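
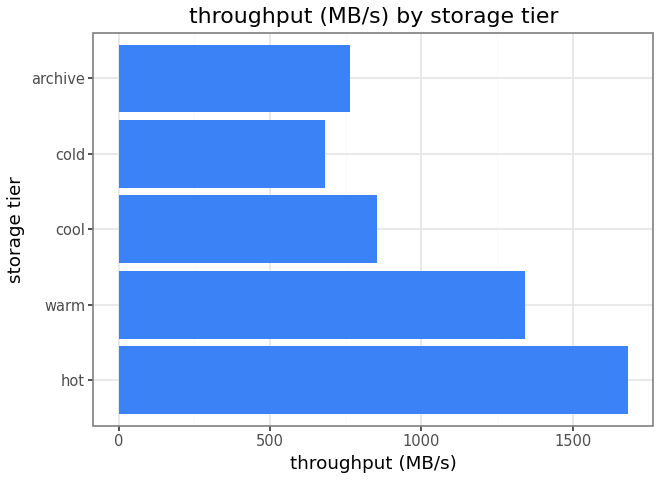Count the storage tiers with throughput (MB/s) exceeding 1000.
Above 1000: hot, warm.

2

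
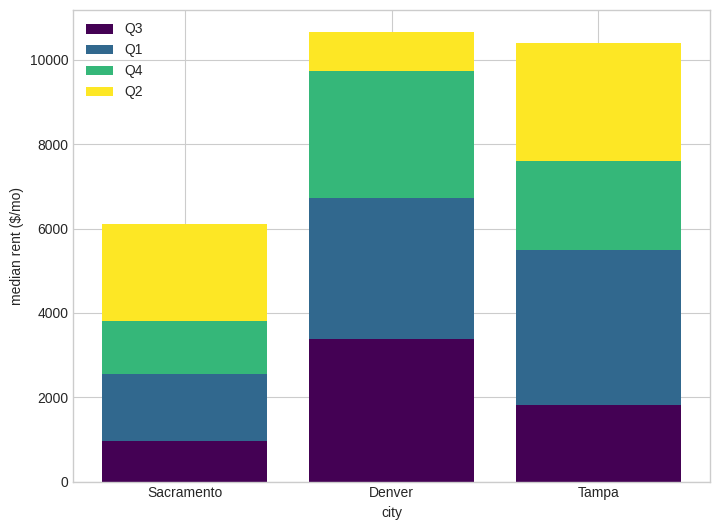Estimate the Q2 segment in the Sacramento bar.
≈ 2000

Q2 top ≈ 6000, bottom ≈ 4000; segment ≈ 2000.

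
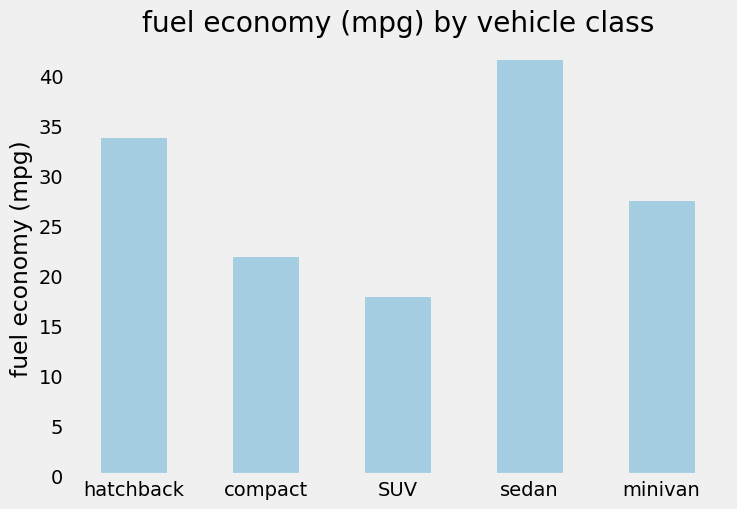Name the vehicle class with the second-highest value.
hatchback

Top 3: sedan ≈ 40, hatchback ≈ 35, minivan ≈ 25.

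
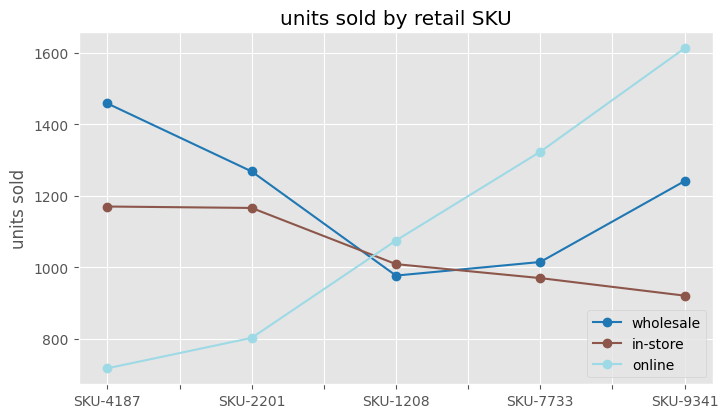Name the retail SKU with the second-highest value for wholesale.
SKU-2201

Top 3 for wholesale: SKU-4187 ≈ 1500, SKU-2201 ≈ 1300, SKU-9341 ≈ 1200.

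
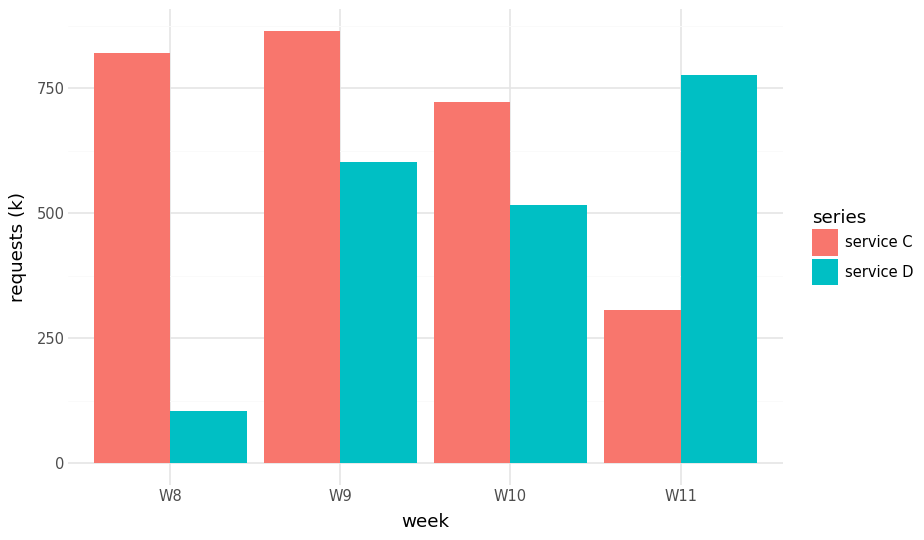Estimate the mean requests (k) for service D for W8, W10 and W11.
(100 + 500 + 800) / 3 ≈ 467.

≈ 467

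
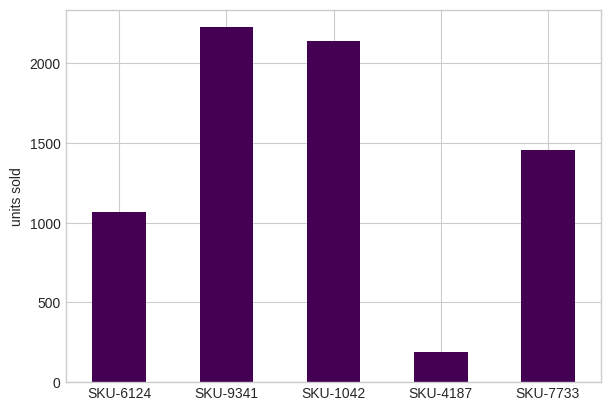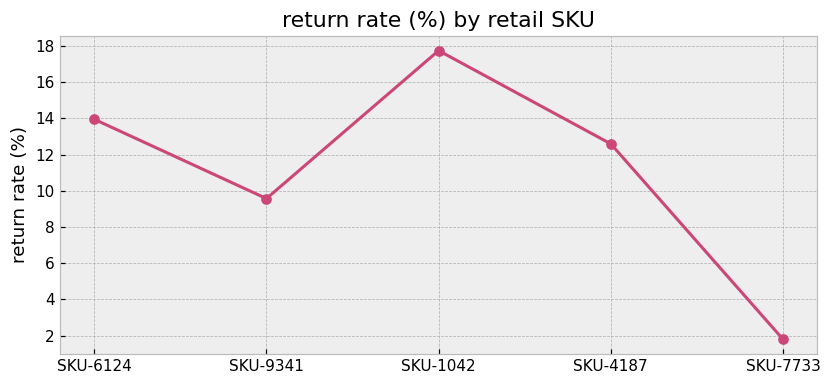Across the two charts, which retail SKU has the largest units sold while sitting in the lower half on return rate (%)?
SKU-9341

Chart 2 median return rate (%) ≈ 12; below-median retail SKUs: SKU-9341, SKU-7733. Among those, SKU-9341 has the highest units sold (≈ 2000).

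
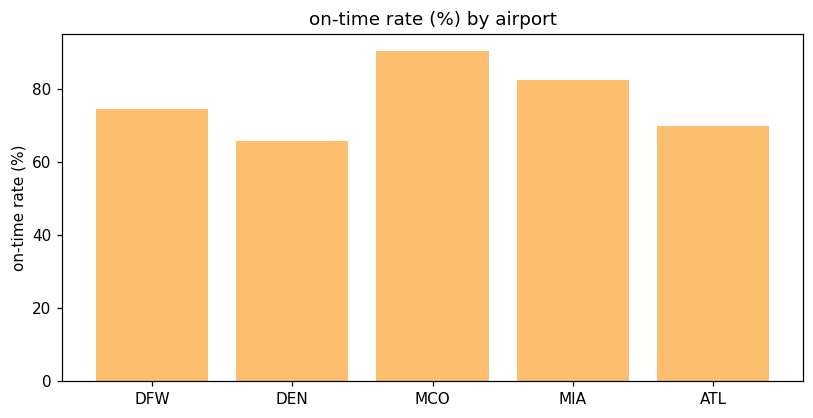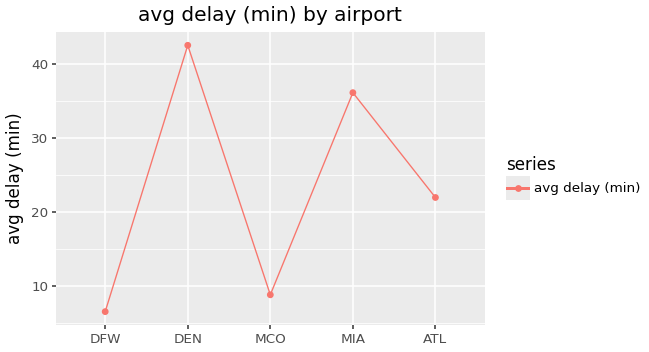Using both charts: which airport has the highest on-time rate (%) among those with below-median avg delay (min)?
Chart 2 median avg delay (min) ≈ 20; below-median airports: DFW, MCO. Among those, MCO has the highest on-time rate (%) (≈ 90).

MCO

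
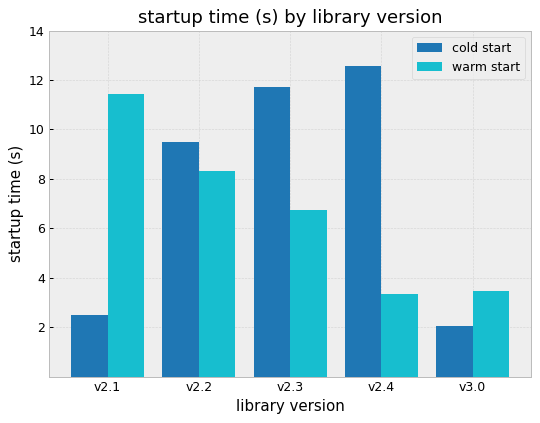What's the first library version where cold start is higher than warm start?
v2.2

v2.1: cold start ≈ 2 vs warm start ≈ 12 (not yet); v2.2: cold start ≈ 10 vs warm start ≈ 8 (first crossover).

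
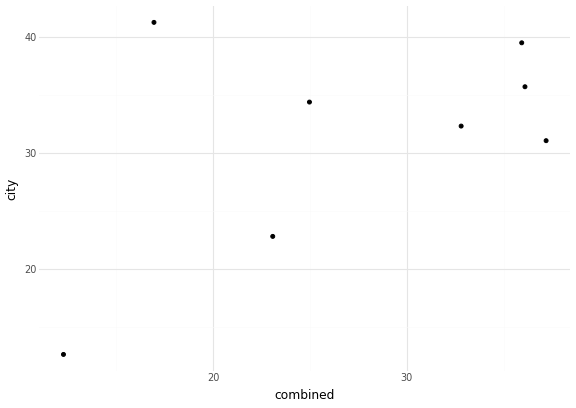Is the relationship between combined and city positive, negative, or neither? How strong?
Points are positively correlated; moderate (|r| ≈ 0.5).

positive, moderate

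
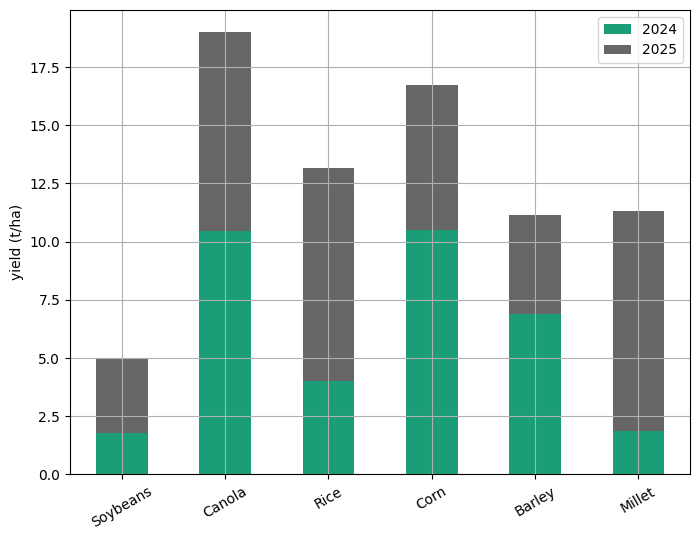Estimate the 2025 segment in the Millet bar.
≈ 10

2025 top ≈ 12, bottom ≈ 2; segment ≈ 10.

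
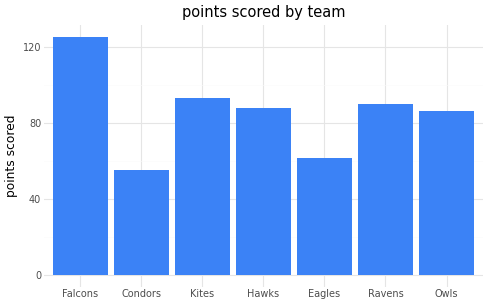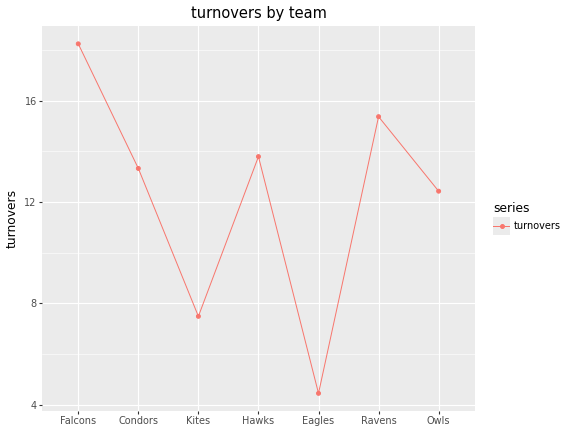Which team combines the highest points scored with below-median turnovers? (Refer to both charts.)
Kites

Chart 2 median turnovers ≈ 14; below-median teams: Kites, Eagles, Owls. Among those, Kites has the highest points scored (≈ 100).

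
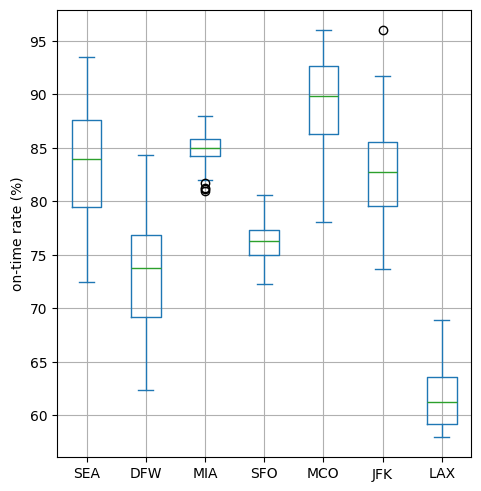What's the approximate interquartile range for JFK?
≈ 5

Q3 ≈ 85, Q1 ≈ 80; IQR ≈ 5.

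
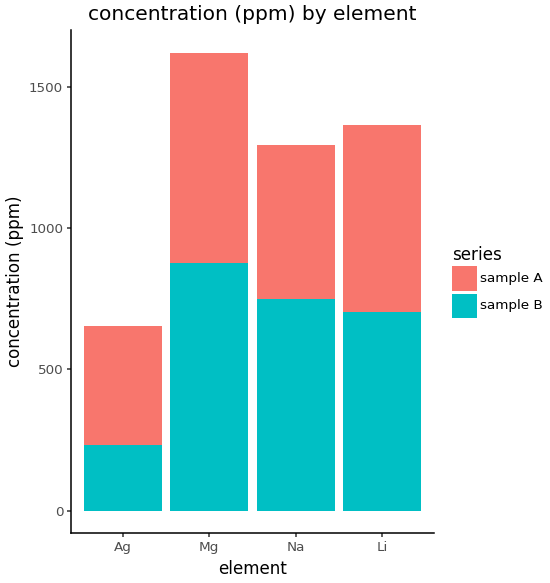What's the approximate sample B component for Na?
sample B top ≈ 800, bottom ≈ 0; segment ≈ 800.

≈ 800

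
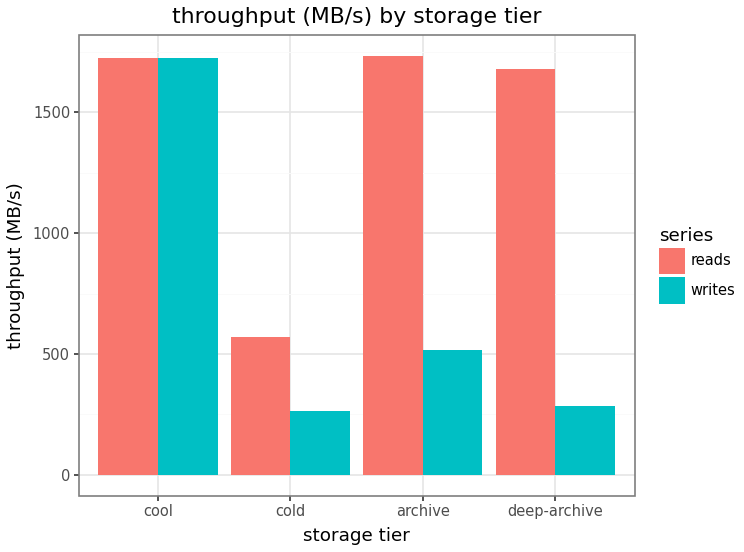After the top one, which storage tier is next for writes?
archive

Top 3 for writes: cool ≈ 1800, archive ≈ 600, deep-archive ≈ 200.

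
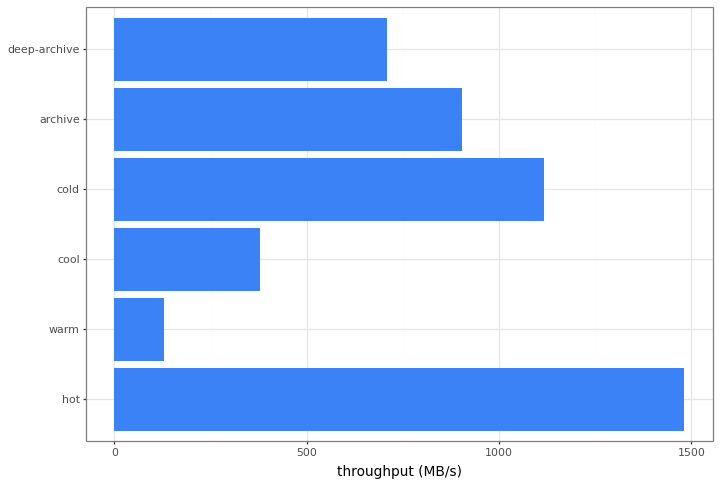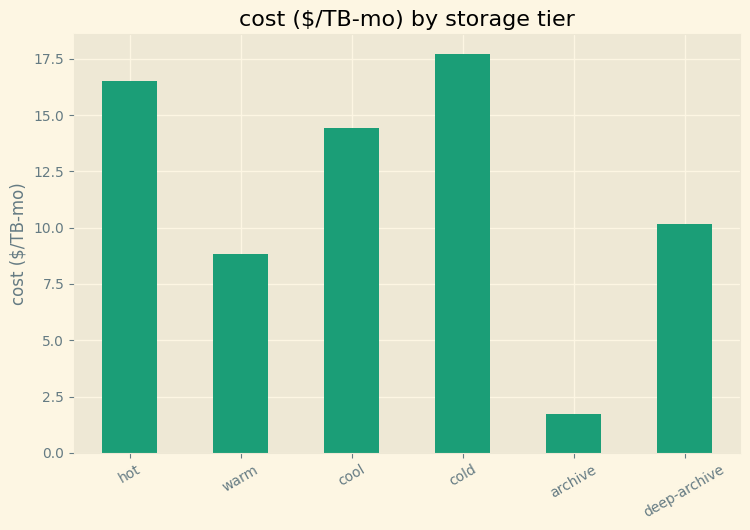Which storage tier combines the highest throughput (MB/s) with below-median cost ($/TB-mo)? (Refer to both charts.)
Chart 2 median cost ($/TB-mo) ≈ 12; below-median storage tiers: warm, archive, deep-archive. Among those, archive has the highest throughput (MB/s) (≈ 1000).

archive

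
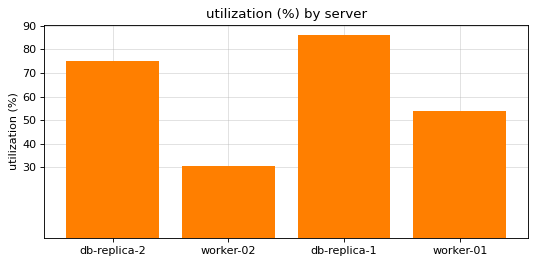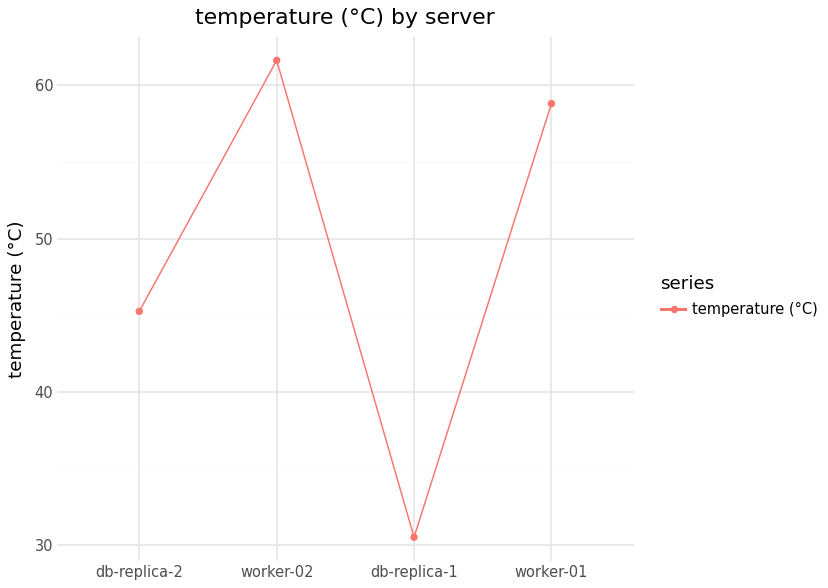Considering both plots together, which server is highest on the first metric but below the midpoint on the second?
db-replica-1

Chart 2 median temperature (°C) ≈ 50; below-median servers: db-replica-2, db-replica-1. Among those, db-replica-1 has the highest utilization (%) (≈ 90).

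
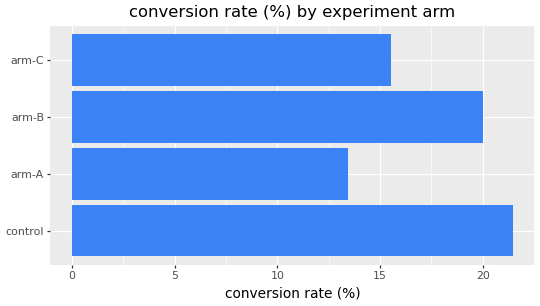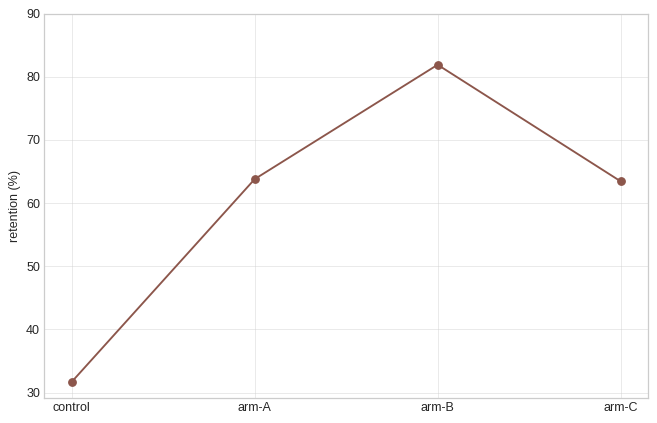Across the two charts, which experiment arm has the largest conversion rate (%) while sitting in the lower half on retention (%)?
Chart 2 median retention (%) ≈ 60; below-median experiment arms: control, arm-C. Among those, control has the highest conversion rate (%) (≈ 22).

control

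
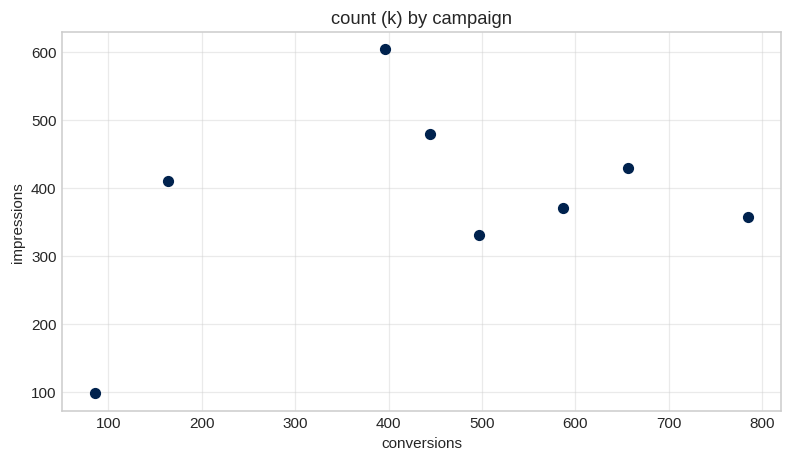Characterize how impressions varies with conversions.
Points are positively correlated; weak (|r| ≈ 0.3).

positive, weak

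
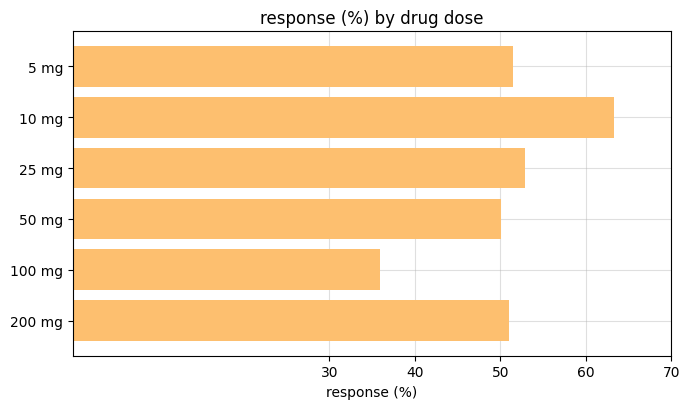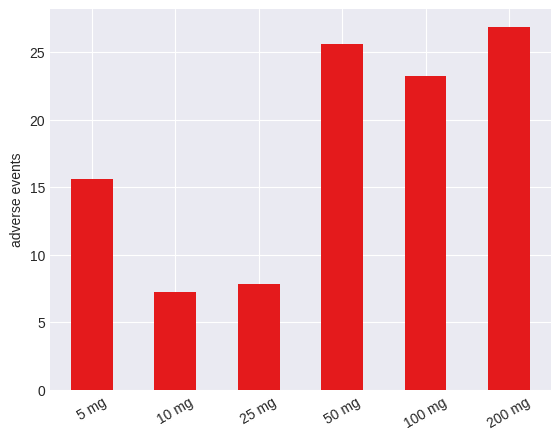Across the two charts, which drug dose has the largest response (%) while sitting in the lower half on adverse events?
Chart 2 median adverse events ≈ 20; below-median drug doses: 5 mg, 10 mg, 25 mg. Among those, 10 mg has the highest response (%) (≈ 60).

10 mg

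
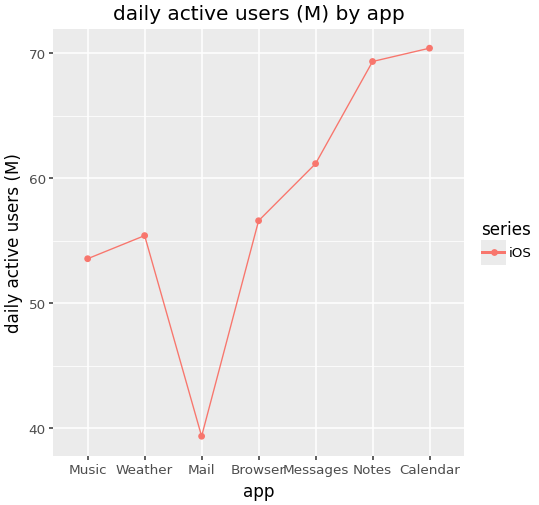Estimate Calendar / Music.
Calendar ≈ 70, Music ≈ 55; 70/55 ≈ 1.27.

≈ 1.27×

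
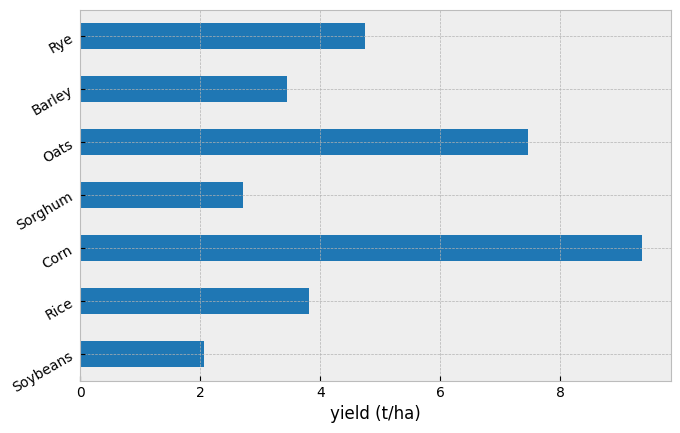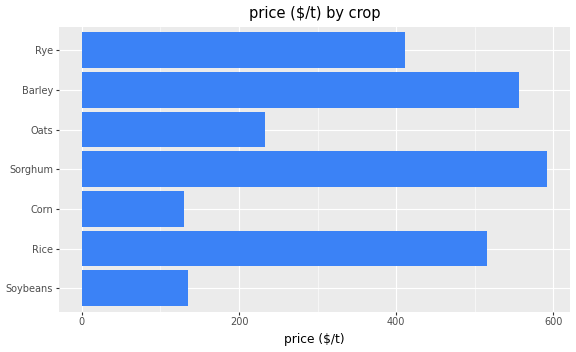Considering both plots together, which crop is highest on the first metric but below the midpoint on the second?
Chart 2 median price ($/t) ≈ 400; below-median crops: Soybeans, Corn, Oats. Among those, Corn has the highest yield (t/ha) (≈ 9).

Corn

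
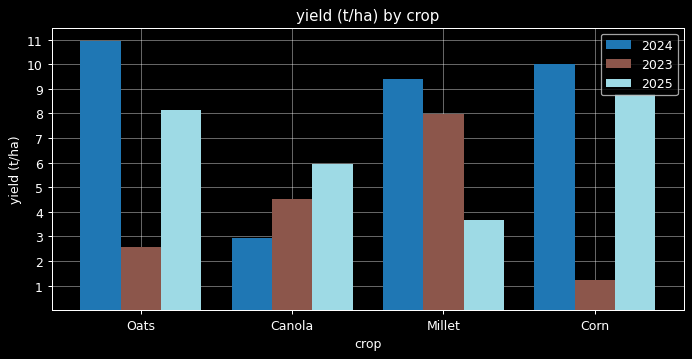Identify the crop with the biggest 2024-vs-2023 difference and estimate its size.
Corn: 2024 ≈ 10, 2023 ≈ 1 → gap ≈ 9. Next-largest (Oats) is only ≈ 8.

Corn, ≈ 9 t/ha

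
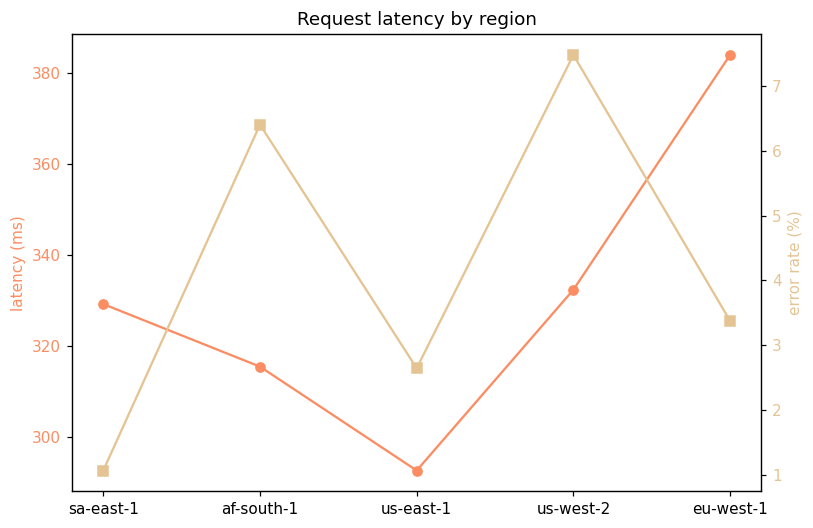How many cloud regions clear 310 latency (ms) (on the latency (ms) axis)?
4

Above 310: sa-east-1, af-south-1, us-west-2, eu-west-1.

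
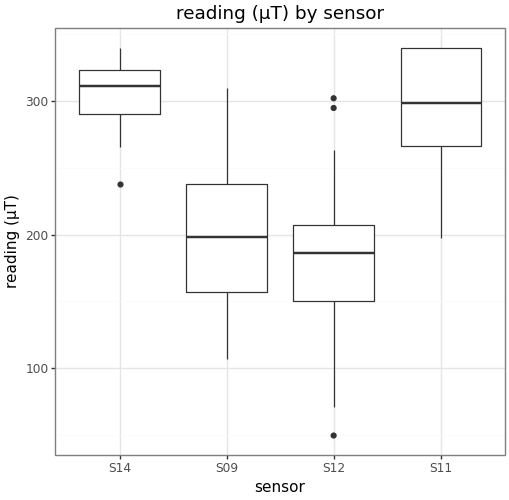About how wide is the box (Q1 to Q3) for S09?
≈ 80

Q3 ≈ 240, Q1 ≈ 160; IQR ≈ 80.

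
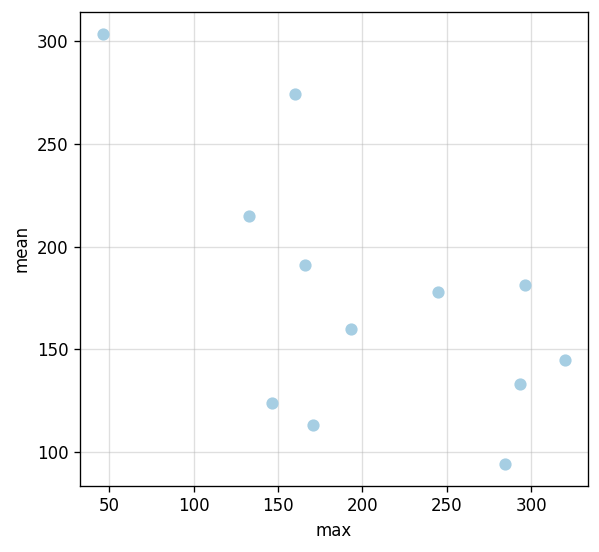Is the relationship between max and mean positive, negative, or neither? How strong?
Points are negatively correlated; moderate (|r| ≈ 0.6).

negative, moderate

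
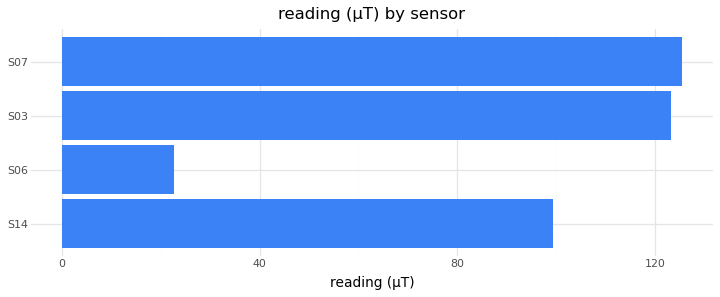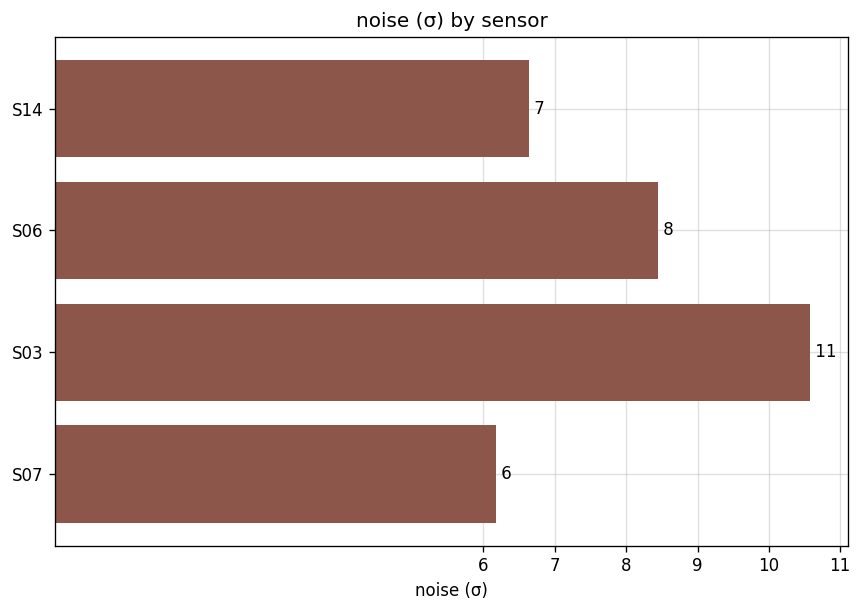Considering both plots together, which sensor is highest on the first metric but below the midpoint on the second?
Chart 2 median noise (σ) ≈ 8; below-median sensors: S14, S07. Among those, S07 has the highest reading (µT) (≈ 120).

S07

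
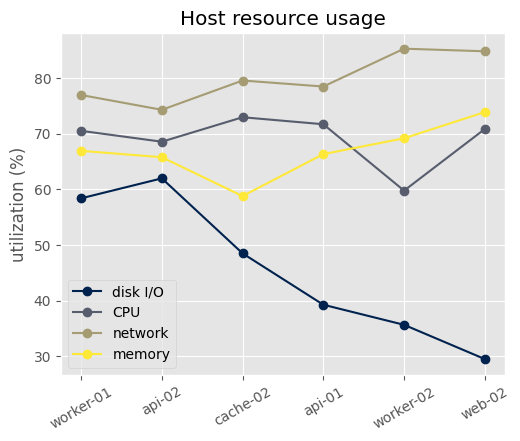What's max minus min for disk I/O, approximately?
≈ 30

Max api-02 ≈ 60, min web-02 ≈ 30; range ≈ 30.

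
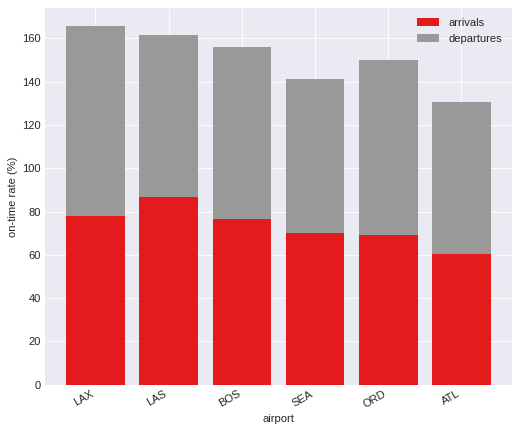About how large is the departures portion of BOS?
≈ 80

departures top ≈ 160, bottom ≈ 80; segment ≈ 80.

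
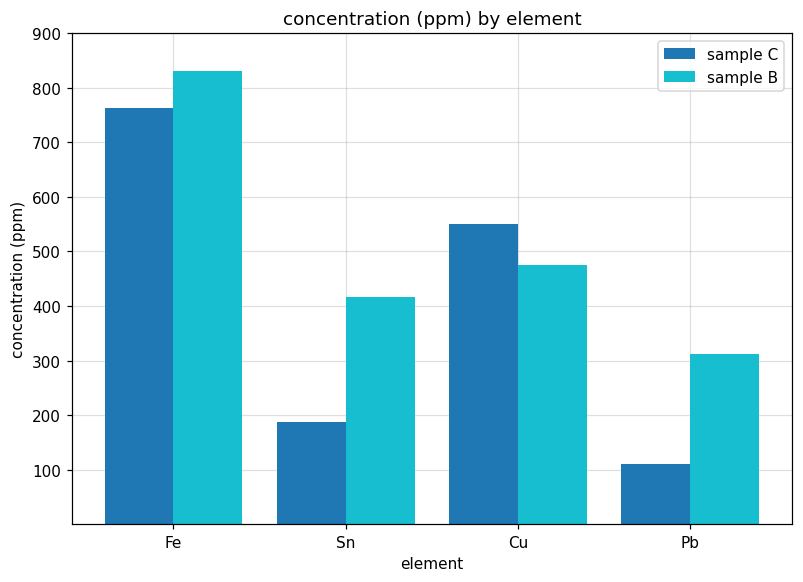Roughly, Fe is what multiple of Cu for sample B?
Fe ≈ 800, Cu ≈ 500; 800/500 ≈ 1.6.

≈ 1.6×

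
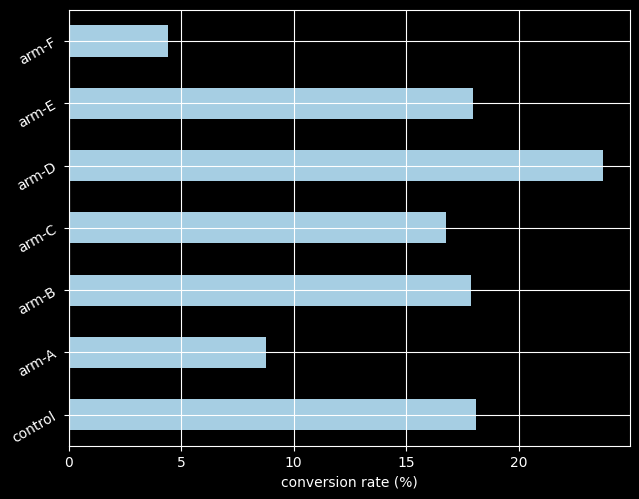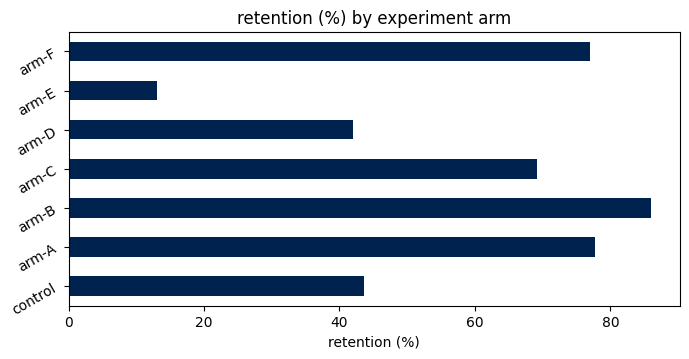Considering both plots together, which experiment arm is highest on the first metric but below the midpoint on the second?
arm-D

Chart 2 median retention (%) ≈ 70; below-median experiment arms: control, arm-D, arm-E. Among those, arm-D has the highest conversion rate (%) (≈ 25).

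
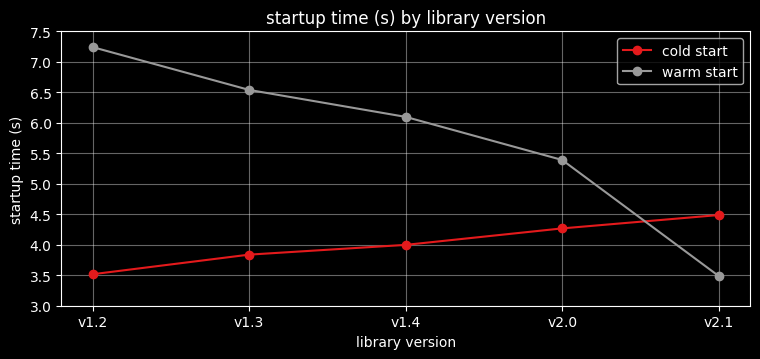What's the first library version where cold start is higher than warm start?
v2.0: cold start ≈ 4.5 vs warm start ≈ 5.5 (not yet); v2.1: cold start ≈ 4.5 vs warm start ≈ 3.5 (first crossover).

v2.1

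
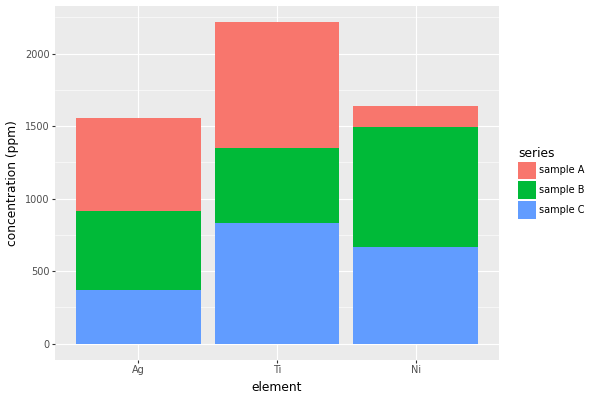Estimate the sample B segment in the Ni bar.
≈ 800

sample B top ≈ 1400, bottom ≈ 600; segment ≈ 800.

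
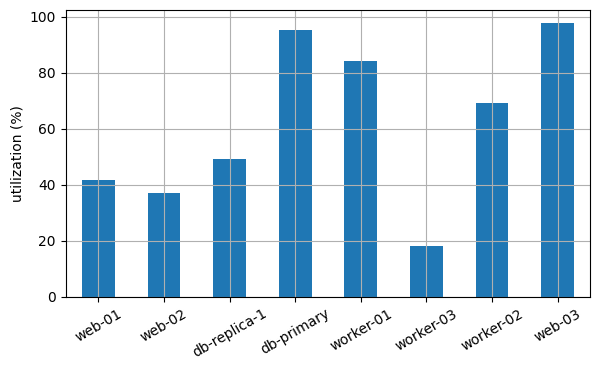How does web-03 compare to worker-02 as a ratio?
≈ 1.43×

web-03 ≈ 100, worker-02 ≈ 70; 100/70 ≈ 1.43.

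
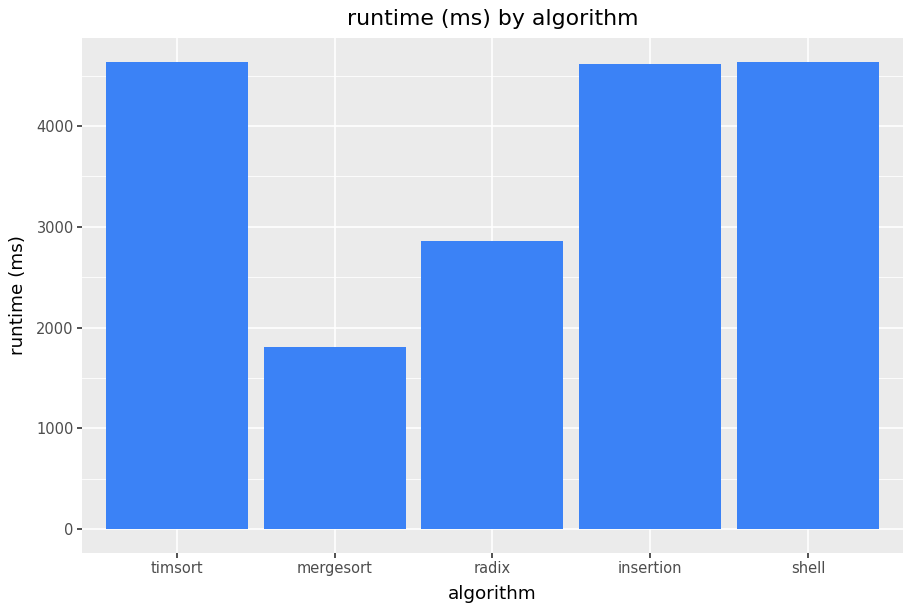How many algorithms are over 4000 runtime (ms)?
Above 4000: timsort, insertion, shell.

3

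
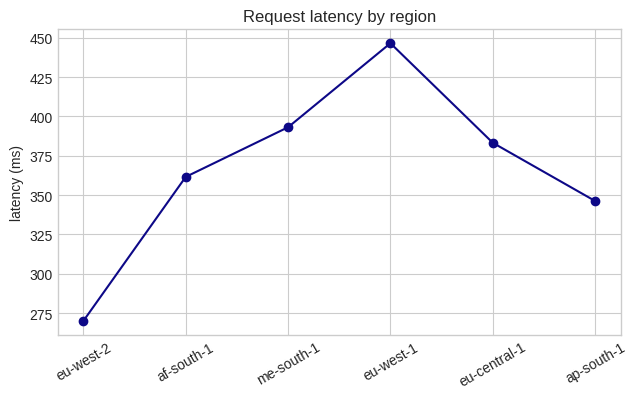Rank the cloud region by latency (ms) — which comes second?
me-south-1

Top 3: eu-west-1 ≈ 440, me-south-1 ≈ 400, eu-central-1 ≈ 380.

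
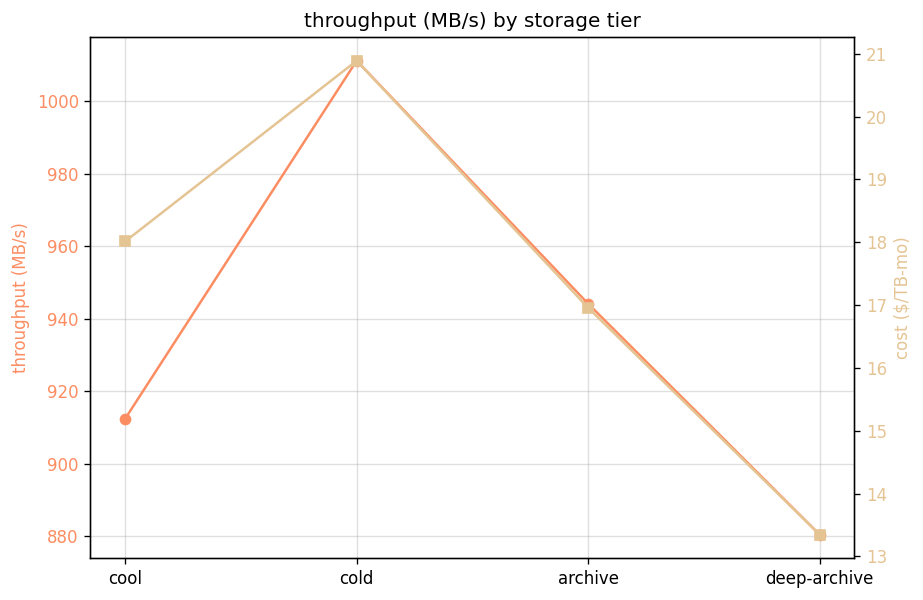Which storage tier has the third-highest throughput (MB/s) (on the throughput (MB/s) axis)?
cool

Top 4 (on the throughput (MB/s) axis): cold ≈ 1020, archive ≈ 940, cool ≈ 920, deep-archive ≈ 880.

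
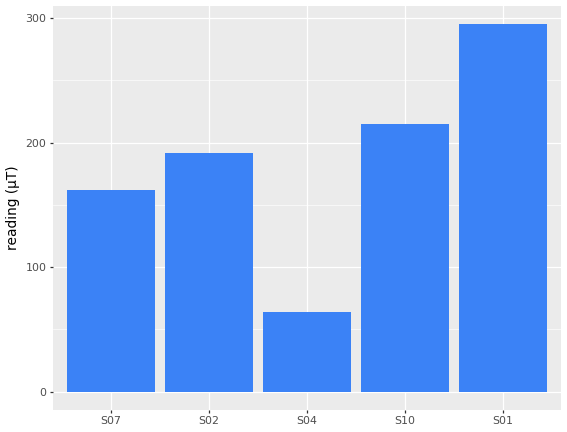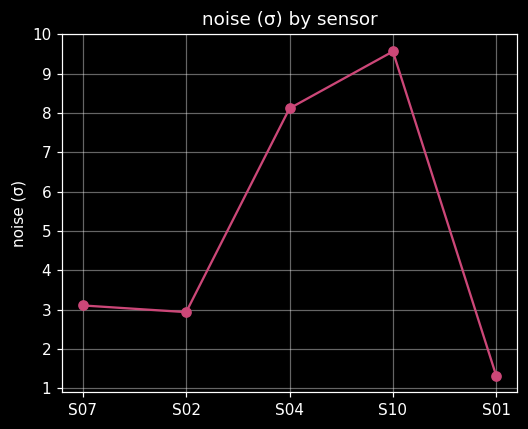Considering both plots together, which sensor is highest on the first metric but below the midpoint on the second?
S01

Chart 2 median noise (σ) ≈ 3; below-median sensors: S02, S01. Among those, S01 has the highest reading (µT) (≈ 300).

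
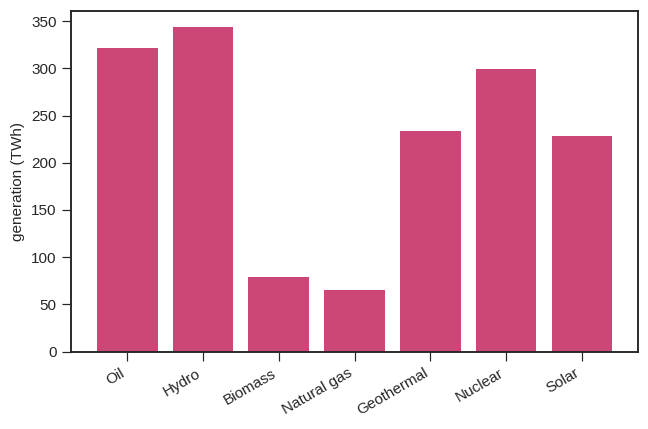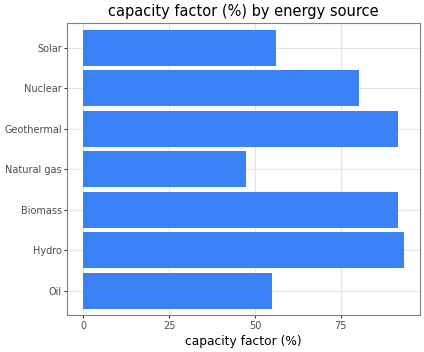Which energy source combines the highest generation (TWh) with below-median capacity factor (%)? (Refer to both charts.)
Chart 2 median capacity factor (%) ≈ 80; below-median energy sources: Oil, Natural gas, Solar. Among those, Oil has the highest generation (TWh) (≈ 300).

Oil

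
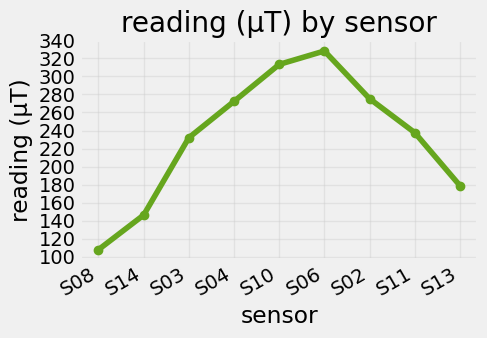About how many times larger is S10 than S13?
≈ 1.78×

S10 ≈ 320, S13 ≈ 180; 320/180 ≈ 1.78.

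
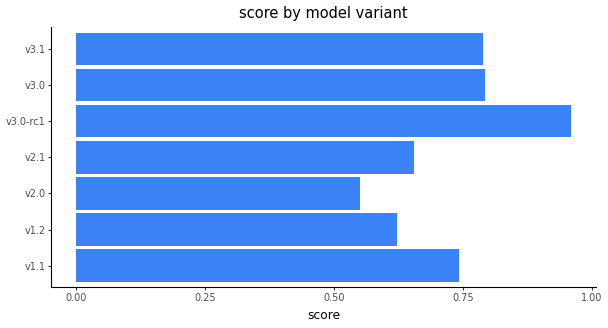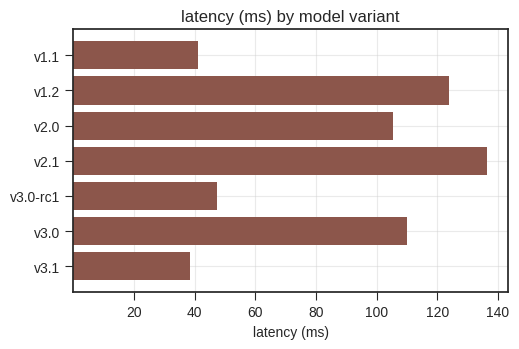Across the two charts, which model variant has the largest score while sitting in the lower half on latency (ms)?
v3.0-rc1

Chart 2 median latency (ms) ≈ 100; below-median model variants: v1.1, v3.0-rc1, v3.1. Among those, v3.0-rc1 has the highest score (≈ 1).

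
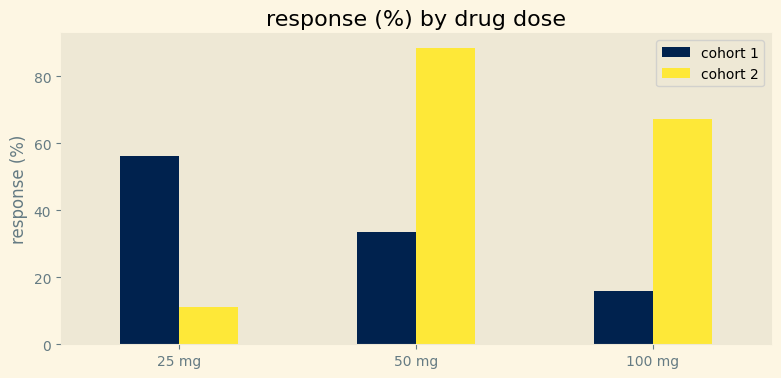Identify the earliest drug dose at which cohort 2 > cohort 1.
50 mg

25 mg: cohort 2 ≈ 10 vs cohort 1 ≈ 60 (not yet); 50 mg: cohort 2 ≈ 90 vs cohort 1 ≈ 30 (first crossover).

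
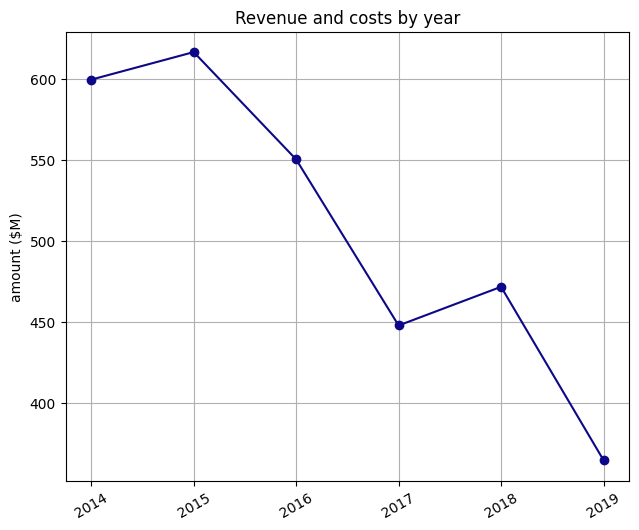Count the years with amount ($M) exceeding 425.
5

Above 425: 2014, 2015, 2016, 2017, 2018.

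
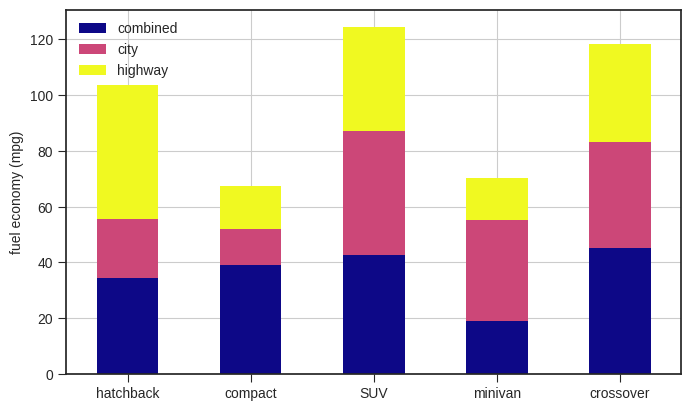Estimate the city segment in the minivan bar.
city top ≈ 60, bottom ≈ 20; segment ≈ 40.

≈ 40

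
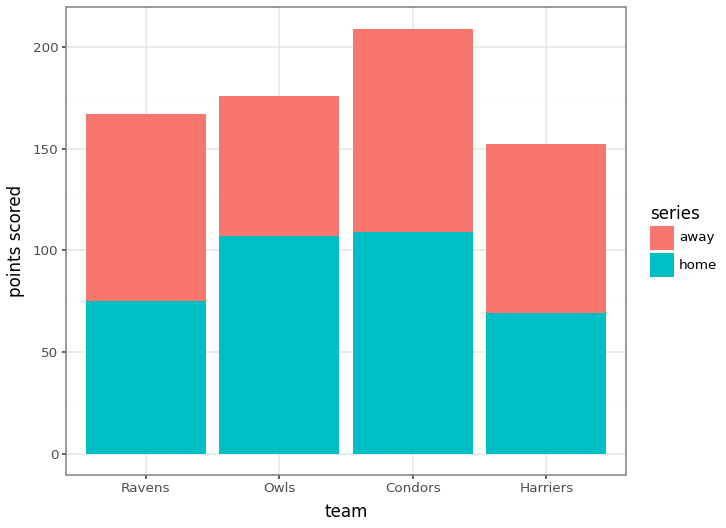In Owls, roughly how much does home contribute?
≈ 100

home top ≈ 100, bottom ≈ 0; segment ≈ 100.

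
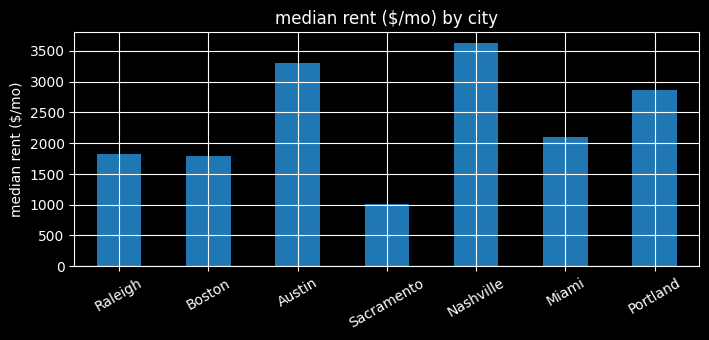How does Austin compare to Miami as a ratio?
Austin ≈ 3500, Miami ≈ 2000; 3500/2000 ≈ 1.75.

≈ 1.75×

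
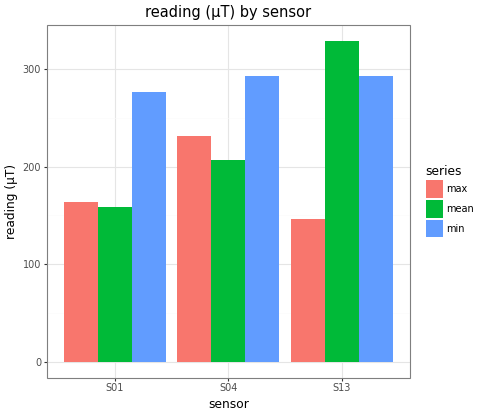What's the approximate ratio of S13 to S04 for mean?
≈ 1.75×

S13 ≈ 350, S04 ≈ 200; 350/200 ≈ 1.75.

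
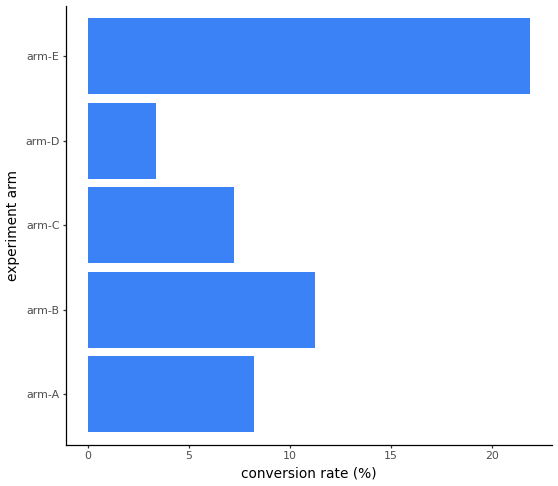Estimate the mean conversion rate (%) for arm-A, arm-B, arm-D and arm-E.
≈ 12

(8 + 12 + 4 + 22) / 4 ≈ 12.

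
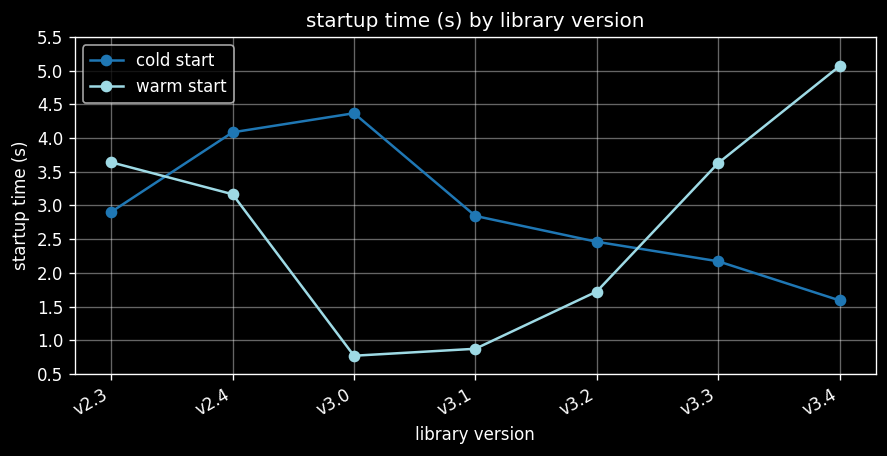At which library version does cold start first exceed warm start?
v2.4

v2.3: cold start ≈ 3.0 vs warm start ≈ 3.5 (not yet); v2.4: cold start ≈ 4.0 vs warm start ≈ 3.0 (first crossover).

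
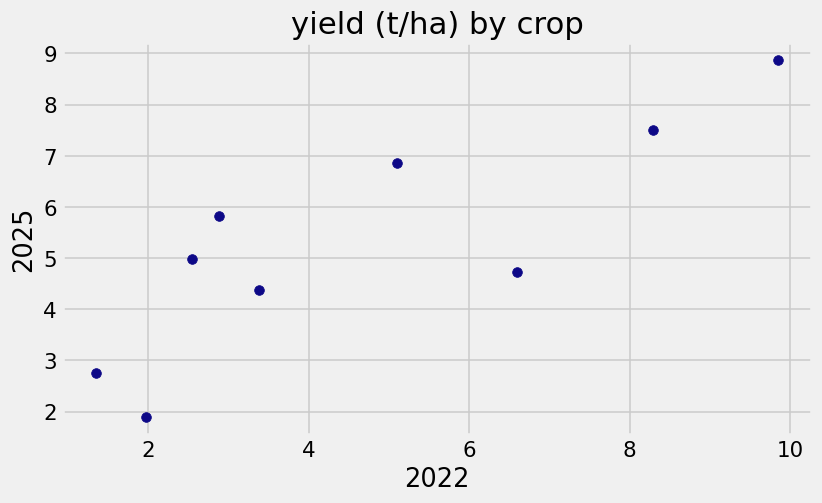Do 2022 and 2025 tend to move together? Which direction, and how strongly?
Points are positively correlated; strong (|r| ≈ 0.8).

positive, strong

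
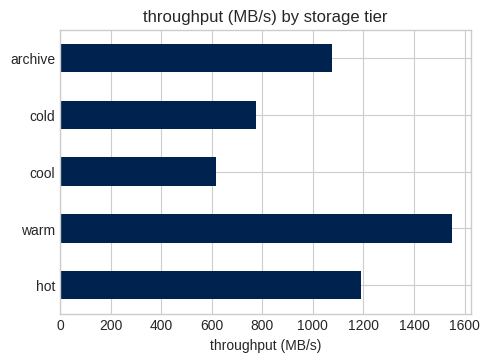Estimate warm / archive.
warm ≈ 1600, archive ≈ 1000; 1600/1000 ≈ 1.6.

≈ 1.6×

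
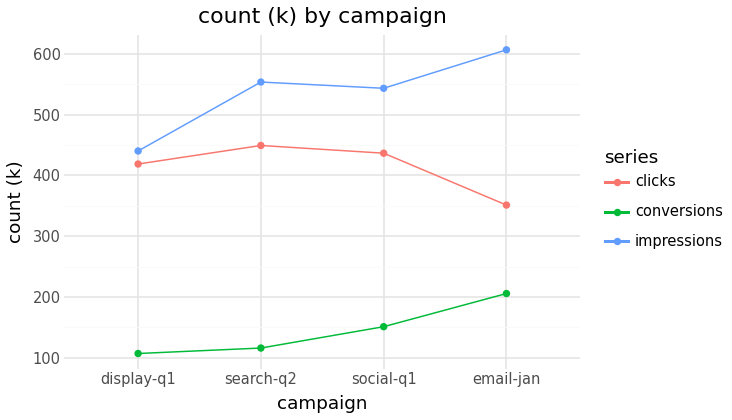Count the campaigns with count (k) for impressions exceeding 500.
Above 500: search-q2, social-q1, email-jan.

3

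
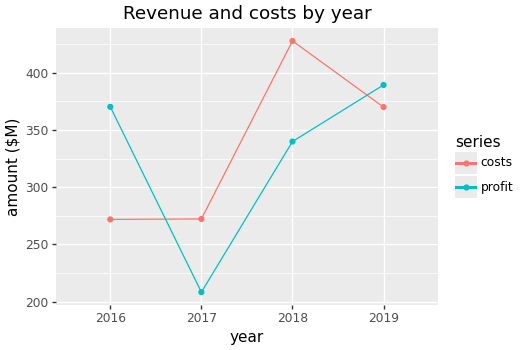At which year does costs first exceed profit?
2017

2016: costs ≈ 280 vs profit ≈ 380 (not yet); 2017: costs ≈ 280 vs profit ≈ 200 (first crossover).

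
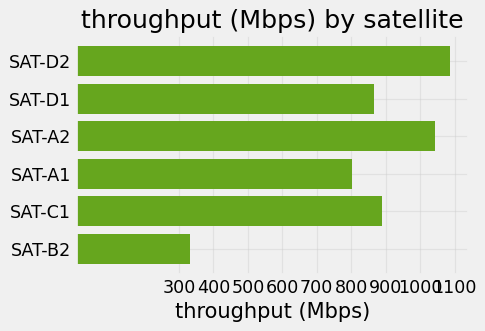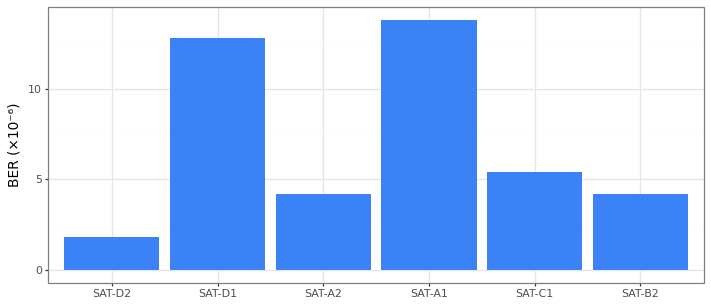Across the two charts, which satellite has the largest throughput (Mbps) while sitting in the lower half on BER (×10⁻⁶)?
SAT-D2

Chart 2 median BER (×10⁻⁶) ≈ 4; below-median satellites: SAT-D2, SAT-A2, SAT-B2. Among those, SAT-D2 has the highest throughput (Mbps) (≈ 1100).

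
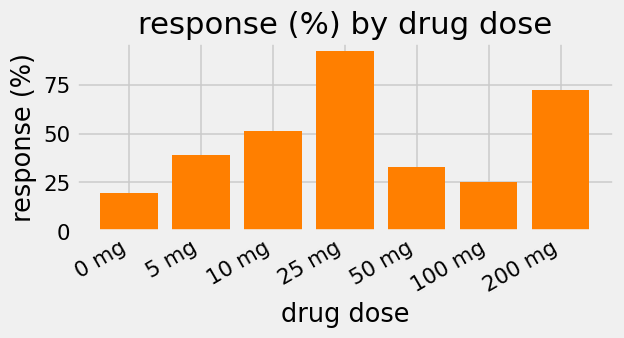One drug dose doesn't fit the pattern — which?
25 mg

25 mg ≈ 90; the rest sit between ≈ 20 and ≈ 70.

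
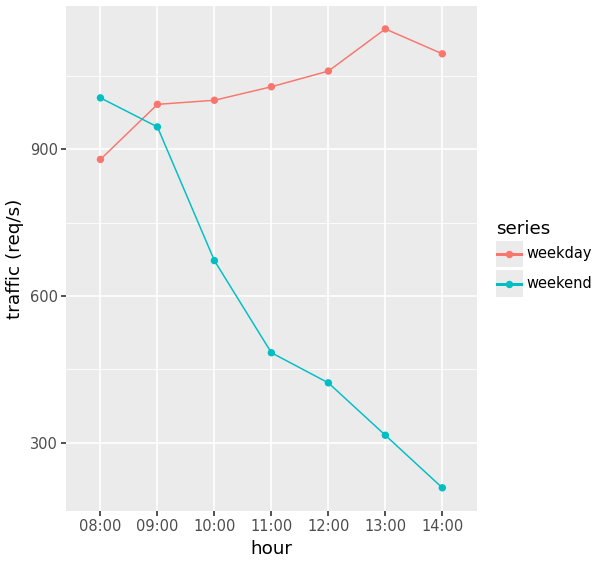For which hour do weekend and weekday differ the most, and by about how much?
14:00: weekend ≈ 200, weekday ≈ 1100 → gap ≈ 900. Next-largest (13:00) is only ≈ 800.

14:00, ≈ 900 req/s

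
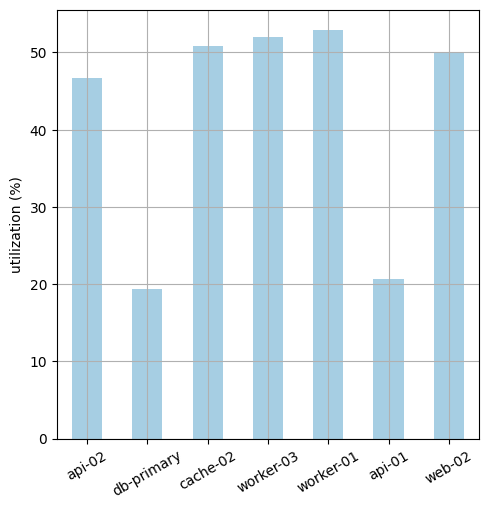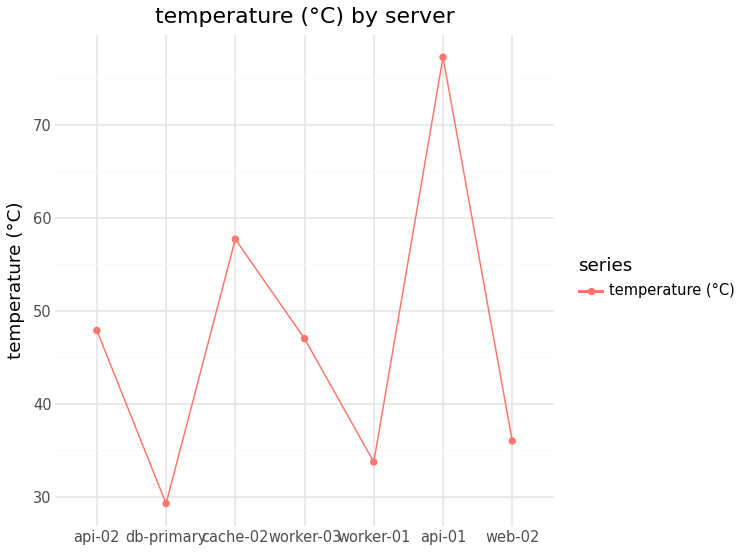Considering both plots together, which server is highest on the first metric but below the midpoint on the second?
worker-01

Chart 2 median temperature (°C) ≈ 50; below-median servers: db-primary, worker-01, web-02. Among those, worker-01 has the highest utilization (%) (≈ 55).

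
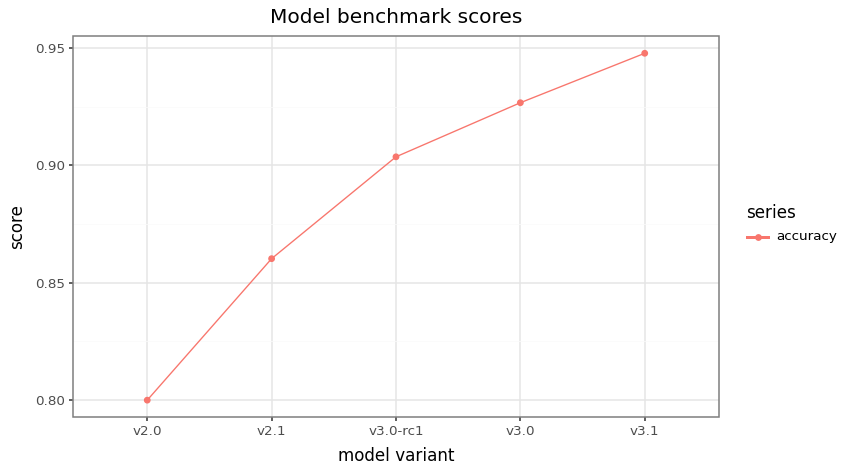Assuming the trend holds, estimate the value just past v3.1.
≈ 0.96

Last three: 0.90, 0.92, 0.94 → slope ≈ 0.02/step → next ≈ 0.96.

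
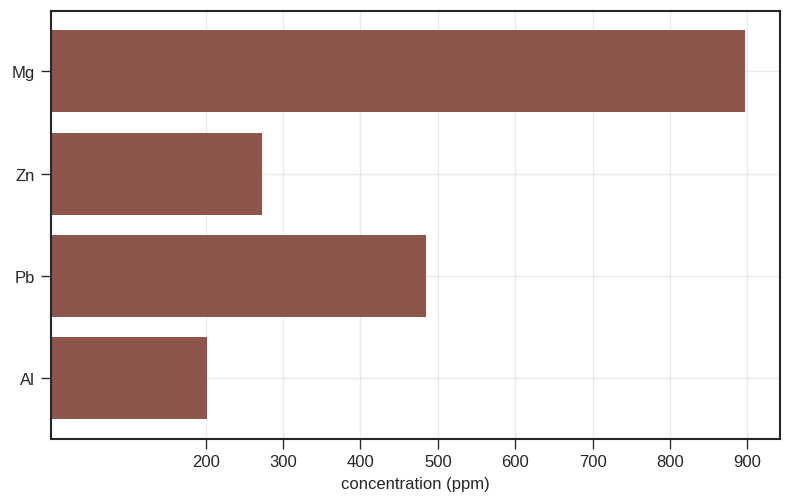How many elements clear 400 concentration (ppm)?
2

Above 400: Mg, Pb.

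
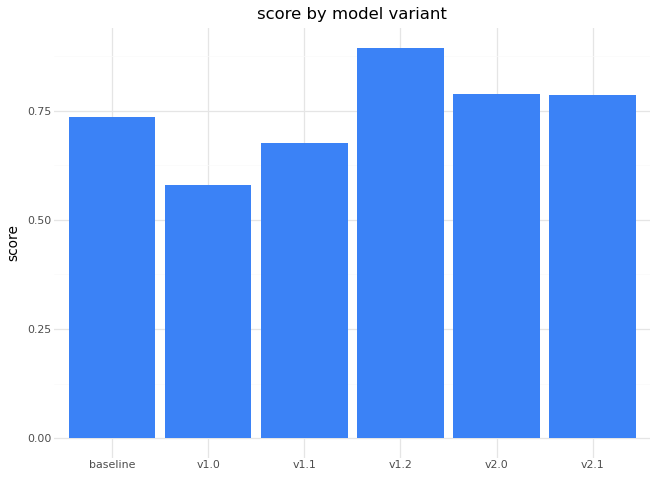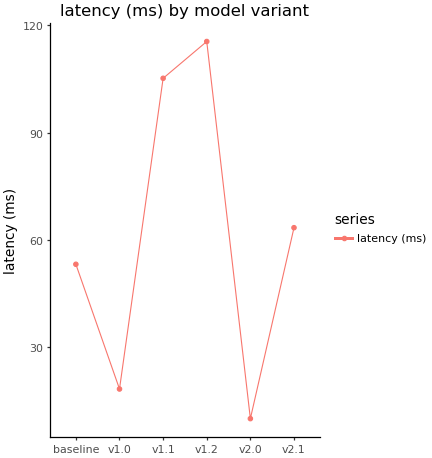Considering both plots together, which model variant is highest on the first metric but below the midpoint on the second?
Chart 2 median latency (ms) ≈ 60; below-median model variants: baseline, v1.0, v2.0. Among those, v2.0 has the highest score (≈ 0.8).

v2.0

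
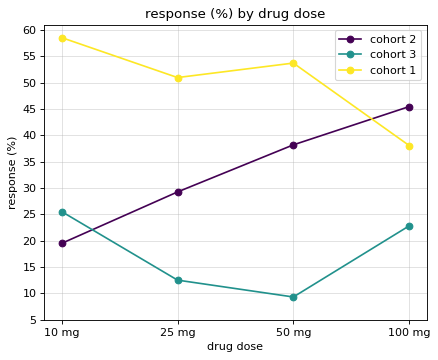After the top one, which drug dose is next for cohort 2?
Top 3 for cohort 2: 100 mg ≈ 45, 50 mg ≈ 40, 25 mg ≈ 30.

50 mg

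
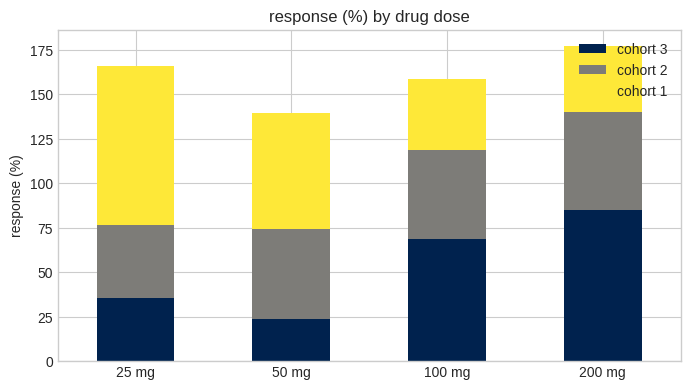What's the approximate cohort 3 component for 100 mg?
≈ 60

cohort 3 top ≈ 60, bottom ≈ 0; segment ≈ 60.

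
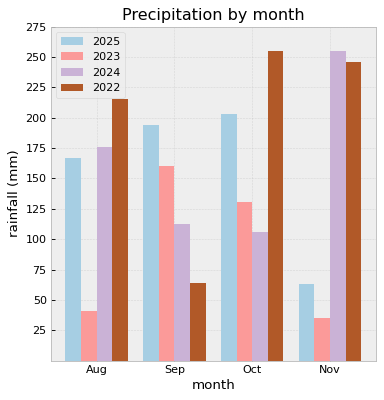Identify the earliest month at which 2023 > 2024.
Sep

Aug: 2023 ≈ 50 vs 2024 ≈ 175 (not yet); Sep: 2023 ≈ 150 vs 2024 ≈ 100 (first crossover).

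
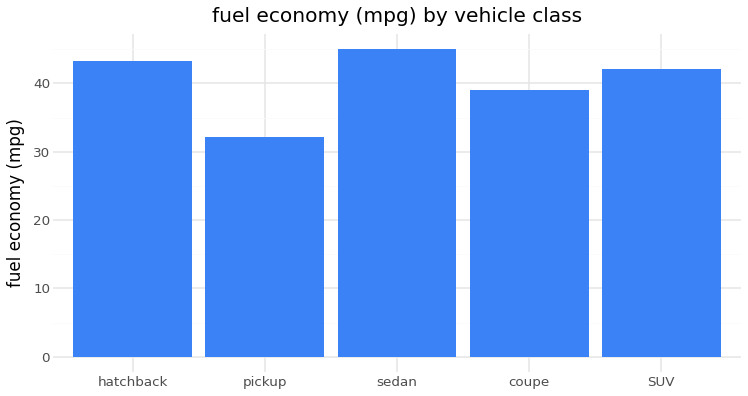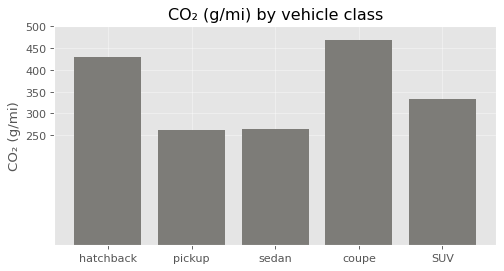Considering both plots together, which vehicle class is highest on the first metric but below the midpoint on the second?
sedan

Chart 2 median CO₂ (g/mi) ≈ 350; below-median vehicle classes: pickup, sedan. Among those, sedan has the highest fuel economy (mpg) (≈ 45).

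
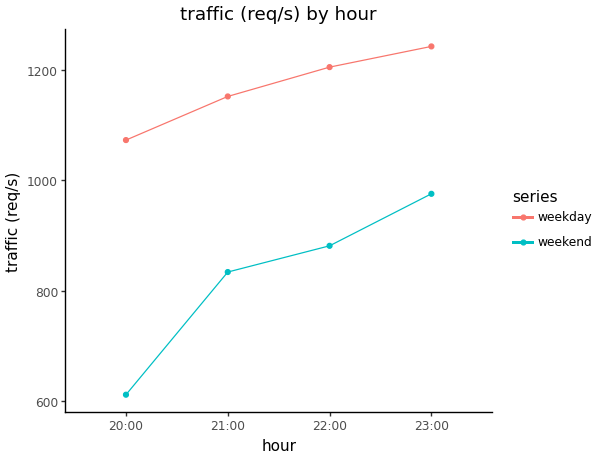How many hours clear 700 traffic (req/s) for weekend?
3

Above 700: 21:00, 22:00, 23:00.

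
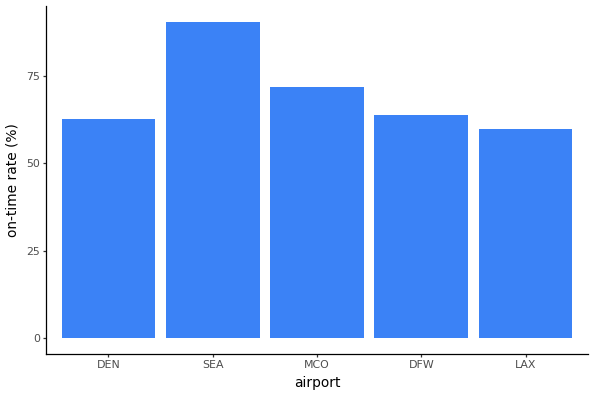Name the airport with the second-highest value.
MCO

Top 3: SEA ≈ 90, MCO ≈ 70, DFW ≈ 60.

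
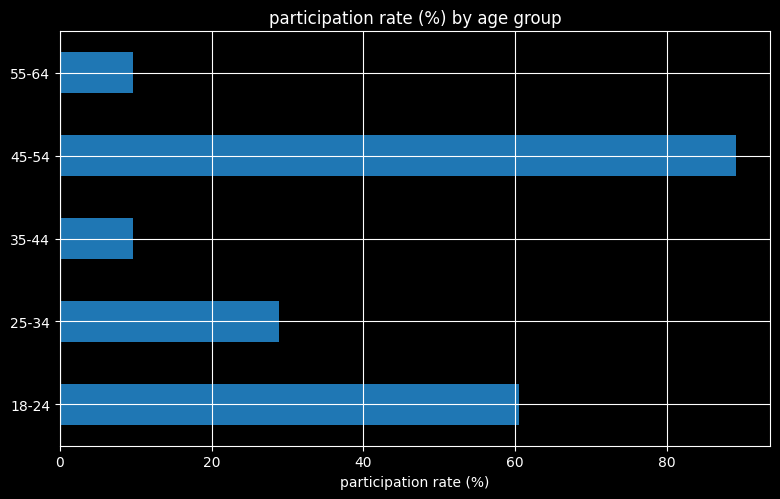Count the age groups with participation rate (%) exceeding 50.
Above 50: 18-24, 45-54.

2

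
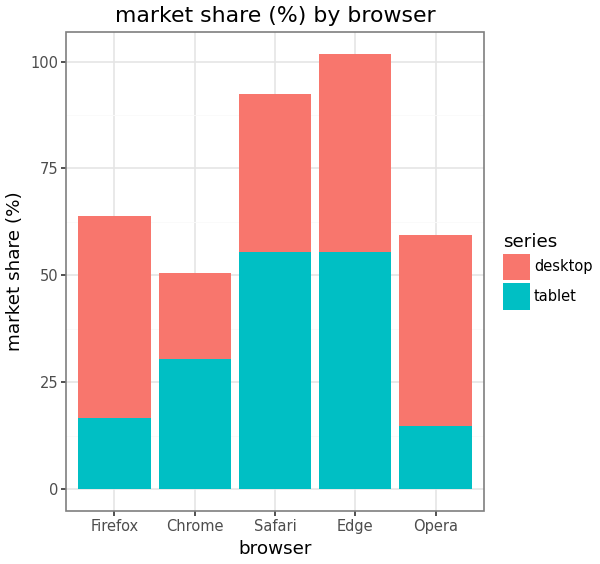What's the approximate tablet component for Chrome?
≈ 30

tablet top ≈ 30, bottom ≈ 0; segment ≈ 30.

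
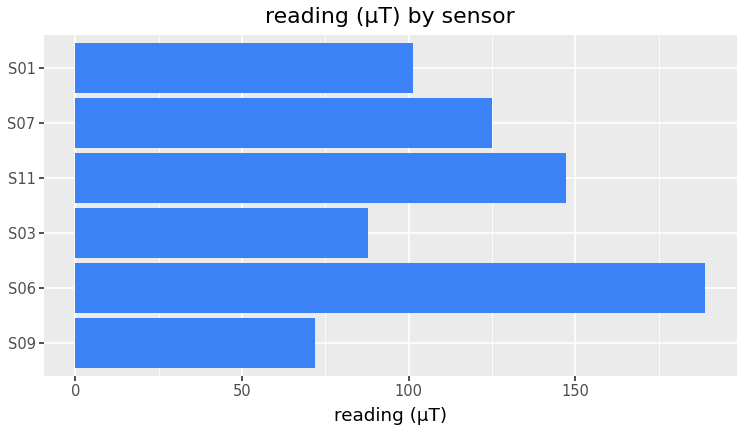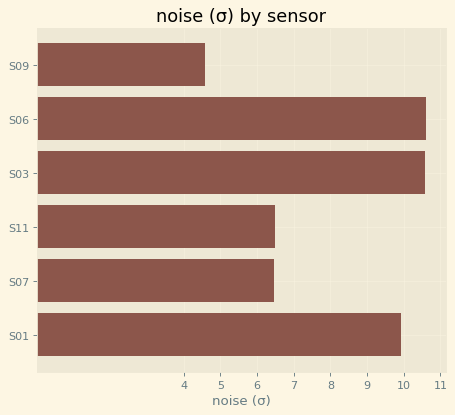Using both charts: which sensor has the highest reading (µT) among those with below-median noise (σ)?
Chart 2 median noise (σ) ≈ 8; below-median sensors: S09, S11, S07. Among those, S11 has the highest reading (µT) (≈ 140).

S11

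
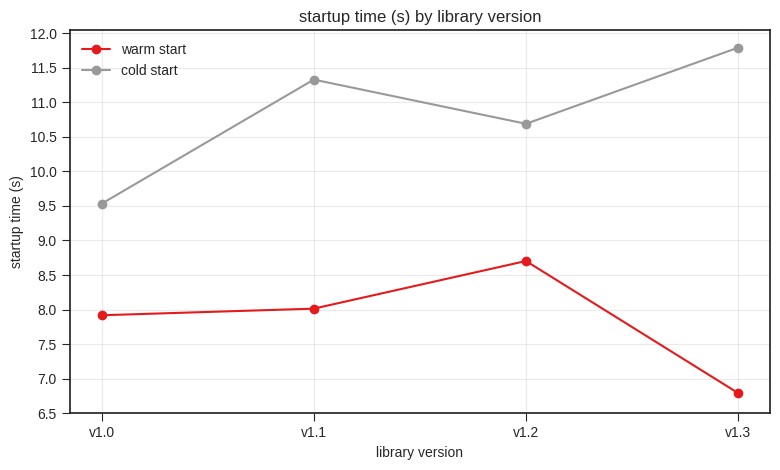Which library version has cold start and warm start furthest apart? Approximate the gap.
v1.3: cold start ≈ 12.0, warm start ≈ 7.0 → gap ≈ 5.0. Next-largest (v1.1) is only ≈ 3.5.

v1.3, ≈ 5.0 s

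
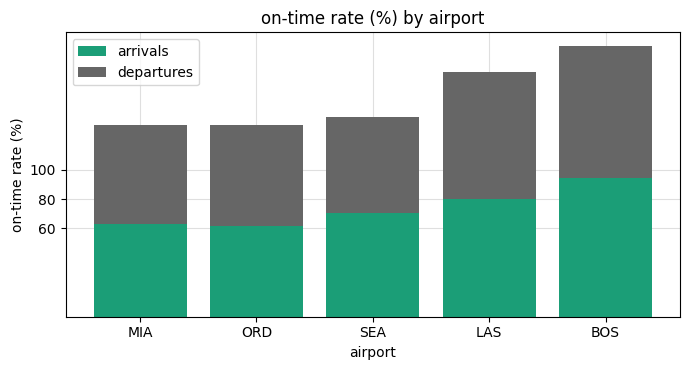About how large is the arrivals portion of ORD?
≈ 60

arrivals top ≈ 60, bottom ≈ 0; segment ≈ 60.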